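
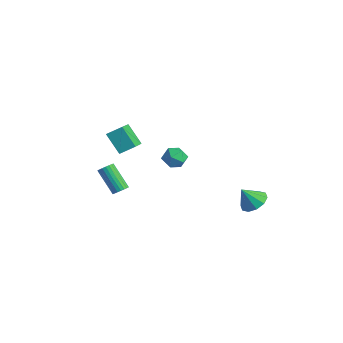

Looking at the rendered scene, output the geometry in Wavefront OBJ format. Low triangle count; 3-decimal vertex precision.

v -4.009 -1.373 -0.19
v -3.55 -0.551 0.358
v -5.179 -0.133 -1.073
v -4.72 0.69 -0.524
v -2.92 -1.19 -1.376
v -2.461 -0.367 -0.827
v -4.09 0.051 -2.258
v -3.631 0.873 -1.71
v 3.695 3.631 -3.759
v 4.284 4.136 -3.264
v 3.325 2.969 -2.641
v 3.783 4.406 -3.27
v 3.249 4.379 -3.463
v 2.885 4.067 -3.768
v 2.83 3.588 -4.07
v 3.106 3.126 -4.253
v 3.606 2.856 -4.247
v 4.141 2.882 -4.054
v 4.505 3.195 -3.749
v 4.559 3.674 -3.447
v -1.331 2.179 -1.587
v -0.861 1.931 -2.265
v -2.499 1.849 -2.275
v -2.029 1.601 -2.953
v -2.01 1.141 -2.224
v -1.288 1.345 -1.799
v -2.072 2.435 -2.741
v -1.35 2.639 -2.316
v -1.319 2.089 -2.979
v -1.28 1.289 -2.659
v -2.08 2.491 -1.881
v -2.041 1.691 -1.561
v -2.029 -1.736 -3.883
v -1.764 -2.14 -3.666
v -3.105 -2.289 -2.3
v -3.371 -1.884 -2.517
v -1.677 -1.967 -3.562
v -3.018 -2.115 -2.196
v -1.65 -1.754 -3.513
v -2.992 -1.902 -2.147
v -1.69 -1.537 -3.528
v -3.031 -1.686 -2.162
v -1.788 -1.355 -3.604
v -3.129 -1.504 -2.238
v -1.928 -1.239 -3.729
v -3.269 -1.388 -2.363
v -2.085 -1.209 -3.88
v -3.426 -1.357 -2.514
v -2.233 -1.269 -4.032
v -3.574 -1.418 -2.666
v -2.345 -1.411 -4.158
v -3.687 -1.559 -2.792
v -2.403 -1.608 -4.236
v -3.745 -1.757 -2.87
v -2.397 -1.828 -4.254
v -3.738 -1.977 -2.888
v -2.327 -2.032 -4.207
v -3.668 -2.18 -2.841
v -2.205 -2.184 -4.104
v -3.546 -2.333 -2.738
v -2.053 -2.259 -3.963
v -3.394 -2.408 -2.597
v -1.897 -2.243 -3.808
v -3.238 -2.392 -2.442
f 2 4 1
f 5 2 1
f 1 4 3
f 3 5 1
f 2 8 4
f 6 2 5
f 6 8 2
f 4 8 3
f 7 5 3
f 3 8 7
f 7 6 5
f 8 6 7
f 10 9 12
f 10 12 11
f 12 9 13
f 12 13 11
f 13 9 14
f 13 14 11
f 14 9 15
f 14 15 11
f 15 9 16
f 15 16 11
f 16 9 17
f 16 17 11
f 17 9 18
f 17 18 11
f 18 9 19
f 18 19 11
f 19 9 20
f 19 20 11
f 20 9 10
f 20 10 11
f 21 32 26
f 21 26 22
f 21 22 28
f 21 28 31
f 21 31 32
f 22 26 30
f 26 32 25
f 32 31 23
f 31 28 27
f 28 22 29
f 24 30 25
f 24 25 23
f 24 23 27
f 24 27 29
f 24 29 30
f 25 30 26
f 23 25 32
f 27 23 31
f 29 27 28
f 30 29 22
f 34 33 37
f 34 37 35
f 35 37 38
f 35 38 36
f 37 33 39
f 37 39 38
f 38 39 40
f 38 40 36
f 39 33 41
f 39 41 40
f 40 41 42
f 40 42 36
f 41 33 43
f 41 43 42
f 42 43 44
f 42 44 36
f 43 33 45
f 43 45 44
f 44 45 46
f 44 46 36
f 45 33 47
f 45 47 46
f 46 47 48
f 46 48 36
f 47 33 49
f 47 49 48
f 48 49 50
f 48 50 36
f 49 33 51
f 49 51 50
f 50 51 52
f 50 52 36
f 51 33 53
f 51 53 52
f 52 53 54
f 52 54 36
f 53 33 55
f 53 55 54
f 54 55 56
f 54 56 36
f 55 33 57
f 55 57 56
f 56 57 58
f 56 58 36
f 57 33 59
f 57 59 58
f 58 59 60
f 58 60 36
f 59 33 61
f 59 61 60
f 60 61 62
f 60 62 36
f 61 33 63
f 61 63 62
f 62 63 64
f 62 64 36
f 63 33 34
f 63 34 64
f 64 34 35
f 64 35 36



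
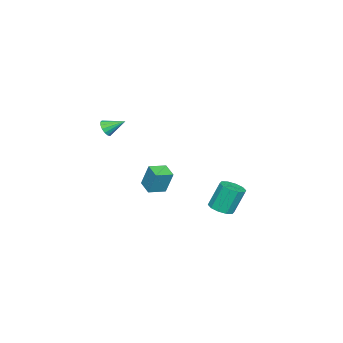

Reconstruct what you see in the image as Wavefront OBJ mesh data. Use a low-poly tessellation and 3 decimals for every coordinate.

v -1.822 0.148 -4.435
v -1.112 0.291 -4.285
v -1.527 0.774 -2.775
v -2.238 0.632 -2.925
v -1.298 0.67 -4.459
v -1.714 1.154 -2.948
v -1.685 0.851 -4.623
v -2.101 1.335 -3.112
v -2.124 0.763 -4.715
v -2.54 1.247 -3.205
v -2.448 0.44 -4.701
v -2.864 0.924 -3.19
v -2.533 0.006 -4.585
v -2.948 0.489 -3.075
v -2.346 -0.374 -4.412
v -2.762 0.11 -2.901
v -1.959 -0.555 -4.248
v -2.375 -0.071 -2.737
v -1.52 -0.467 -4.155
v -1.936 0.017 -2.645
v -1.196 -0.144 -4.17
v -1.612 0.34 -2.659
v 3.909 -3.533 3.192
v 4.046 -3.763 3.638
v 3.651 -2.607 3.748
v 4.271 -3.646 3.548
v 4.399 -3.499 3.363
v 4.396 -3.361 3.132
v 4.262 -3.269 2.917
v 4.034 -3.248 2.776
v 3.772 -3.303 2.746
v 3.547 -3.42 2.836
v 3.419 -3.567 3.022
v 3.422 -3.705 3.253
v 3.555 -3.797 3.468
v 3.784 -3.818 3.609
v 0.125 -2.516 -2.149
v 0.173 -2.061 -0.815
v 0.694 -1.839 -2.401
v 0.742 -1.383 -1.067
v 0.918 -3.117 -1.973
v 0.966 -2.661 -0.639
v 1.487 -2.439 -2.225
v 1.535 -1.984 -0.891
f 2 1 5
f 2 5 3
f 3 5 6
f 3 6 4
f 5 1 7
f 5 7 6
f 6 7 8
f 6 8 4
f 7 1 9
f 7 9 8
f 8 9 10
f 8 10 4
f 9 1 11
f 9 11 10
f 10 11 12
f 10 12 4
f 11 1 13
f 11 13 12
f 12 13 14
f 12 14 4
f 13 1 15
f 13 15 14
f 14 15 16
f 14 16 4
f 15 1 17
f 15 17 16
f 16 17 18
f 16 18 4
f 17 1 19
f 17 19 18
f 18 19 20
f 18 20 4
f 19 1 21
f 19 21 20
f 20 21 22
f 20 22 4
f 21 1 2
f 21 2 22
f 22 2 3
f 22 3 4
f 24 23 26
f 24 26 25
f 26 23 27
f 26 27 25
f 27 23 28
f 27 28 25
f 28 23 29
f 28 29 25
f 29 23 30
f 29 30 25
f 30 23 31
f 30 31 25
f 31 23 32
f 31 32 25
f 32 23 33
f 32 33 25
f 33 23 34
f 33 34 25
f 34 23 35
f 34 35 25
f 35 23 36
f 35 36 25
f 36 23 24
f 36 24 25
f 38 40 37
f 41 38 37
f 37 40 39
f 39 41 37
f 38 44 40
f 42 38 41
f 42 44 38
f 40 44 39
f 43 41 39
f 39 44 43
f 43 42 41
f 44 42 43



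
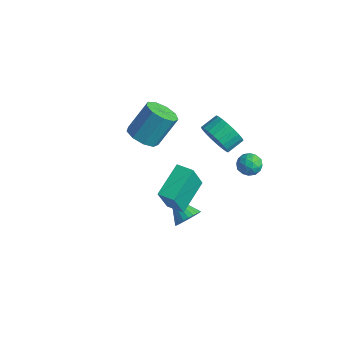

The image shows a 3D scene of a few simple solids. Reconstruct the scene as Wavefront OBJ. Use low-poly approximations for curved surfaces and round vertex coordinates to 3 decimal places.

v -3.754 0.145 -0.378
v -3.028 0.597 -0.814
v -2.761 1.727 0.801
v -3.486 1.275 1.238
v -3.593 0.907 -0.938
v -3.326 2.038 0.677
v -4.233 0.861 -0.8
v -3.966 1.992 0.816
v -4.649 0.48 -0.464
v -4.382 1.61 1.151
v -4.646 -0.059 -0.088
v -4.379 1.072 1.528
v -4.225 -0.502 0.153
v -3.958 0.629 1.768
v -3.584 -0.642 0.145
v -3.317 0.488 1.761
v -3.022 -0.415 -0.107
v -2.755 0.716 1.508
v -2.802 0.074 -0.486
v -2.535 1.205 1.129
v 2.67 -3.704 1.307
v 2.873 -4.467 2.969
v 2.138 -2.043 2.134
v 2.341 -2.806 3.796
v 3.539 -3.434 1.324
v 3.742 -4.197 2.986
v 3.007 -1.773 2.151
v 3.21 -2.536 3.813
v 1.71 2.37 0.274
v 2.369 2.559 0.114
v 2.111 1.541 0.946
v 2.77 1.73 0.786
v 2.367 2.154 1.18
v 2.119 2.666 0.764
v 2.361 1.434 0.296
v 2.113 1.946 -0.12
v 2.772 1.981 0.128
v 2.776 2.426 0.674
v 1.704 1.674 0.386
v 1.708 2.119 0.932
v 2.005 2.537 0.135
v 2.475 1.563 0.925
v 2.239 1.812 1.156
v 2.626 1.923 1.063
v 1.858 2.6 0.517
v 2.245 2.711 0.423
v 2.244 2.473 1.05
v 2.235 1.389 0.637
v 2.622 1.5 0.543
v 1.854 2.177 -0.003
v 2.241 2.288 -0.096
v 2.236 1.627 0.01
v 2.629 2.309 0.049
v 2.864 1.822 0.444
v 2.623 1.647 0.156
v 2.478 1.949 -0.088
v 2.631 2.57 0.371
v 2.866 2.083 0.766
v 2.629 2.332 0.997
v 2.484 2.633 0.753
v 2.867 2.23 0.379
v 1.614 2.017 0.294
v 1.849 1.53 0.689
v 1.996 1.467 0.307
v 1.851 1.768 0.063
v 1.616 2.278 0.616
v 1.851 1.791 1.011
v 2.002 2.151 1.148
v 1.857 2.453 0.904
v 1.613 1.87 0.681
v -0.543 2.244 0.396
v 0.148 1.873 1.063
v 0.235 2.806 1.492
v -0.457 3.176 0.824
v 0.386 1.99 0.761
v 0.472 2.923 1.189
v 0.482 2.145 0.403
v 0.568 3.078 0.832
v 0.422 2.316 0.044
v 0.509 3.249 0.473
v 0.215 2.475 -0.261
v 0.302 3.408 0.167
v -0.107 2.6 -0.467
v -0.021 3.532 -0.038
v -0.496 2.67 -0.541
v -0.409 3.602 -0.112
v -0.892 2.675 -0.472
v -0.805 3.607 -0.044
v -1.235 2.614 -0.272
v -1.148 3.547 0.157
v -1.472 2.497 0.031
v -1.386 3.43 0.459
v -1.568 2.342 0.388
v -1.482 3.275 0.817
v -1.509 2.171 0.747
v -1.422 3.104 1.176
v -1.302 2.012 1.053
v -1.215 2.945 1.481
v -0.979 1.888 1.258
v -0.893 2.82 1.687
v -0.591 1.818 1.332
v -0.504 2.75 1.761
v -0.195 1.813 1.264
v -0.108 2.745 1.692
v 0.77 -0.686 -3.34
v 1.188 -0.706 -2.694
v -0.59 -0.674 -2.46
v 1.162 -0.41 -2.738
v 1.077 -0.156 -2.873
v 0.945 0.017 -3.08
v 0.786 0.084 -3.326
v 0.625 0.033 -3.574
v 0.485 -0.127 -3.787
v 0.39 -0.372 -3.932
v 0.352 -0.665 -3.986
v 0.378 -0.961 -3.943
v 0.463 -1.216 -3.807
v 0.595 -1.389 -3.601
v 0.754 -1.455 -3.354
v 0.915 -1.405 -3.106
v 1.054 -1.245 -2.893
v 1.15 -0.999 -2.748
f 2 1 5
f 2 5 3
f 3 5 6
f 3 6 4
f 5 1 7
f 5 7 6
f 6 7 8
f 6 8 4
f 7 1 9
f 7 9 8
f 8 9 10
f 8 10 4
f 9 1 11
f 9 11 10
f 10 11 12
f 10 12 4
f 11 1 13
f 11 13 12
f 12 13 14
f 12 14 4
f 13 1 15
f 13 15 14
f 14 15 16
f 14 16 4
f 15 1 17
f 15 17 16
f 16 17 18
f 16 18 4
f 17 1 19
f 17 19 18
f 18 19 20
f 18 20 4
f 19 1 2
f 19 2 20
f 20 2 3
f 20 3 4
f 22 24 21
f 25 22 21
f 21 24 23
f 23 25 21
f 22 28 24
f 26 22 25
f 26 28 22
f 24 28 23
f 27 25 23
f 23 28 27
f 27 26 25
f 28 26 27
f 29 66 45
f 66 40 69
f 45 69 34
f 66 69 45
f 29 45 41
f 45 34 46
f 41 46 30
f 45 46 41
f 29 41 50
f 41 30 51
f 50 51 36
f 41 51 50
f 29 50 62
f 50 36 65
f 62 65 39
f 50 65 62
f 29 62 66
f 62 39 70
f 66 70 40
f 62 70 66
f 30 46 57
f 46 34 60
f 57 60 38
f 46 60 57
f 34 69 47
f 69 40 68
f 47 68 33
f 69 68 47
f 40 70 67
f 70 39 63
f 67 63 31
f 70 63 67
f 39 65 64
f 65 36 52
f 64 52 35
f 65 52 64
f 36 51 56
f 51 30 53
f 56 53 37
f 51 53 56
f 32 58 44
f 58 38 59
f 44 59 33
f 58 59 44
f 32 44 42
f 44 33 43
f 42 43 31
f 44 43 42
f 32 42 49
f 42 31 48
f 49 48 35
f 42 48 49
f 32 49 54
f 49 35 55
f 54 55 37
f 49 55 54
f 32 54 58
f 54 37 61
f 58 61 38
f 54 61 58
f 33 59 47
f 59 38 60
f 47 60 34
f 59 60 47
f 31 43 67
f 43 33 68
f 67 68 40
f 43 68 67
f 35 48 64
f 48 31 63
f 64 63 39
f 48 63 64
f 37 55 56
f 55 35 52
f 56 52 36
f 55 52 56
f 38 61 57
f 61 37 53
f 57 53 30
f 61 53 57
f 72 71 75
f 72 75 73
f 73 75 76
f 73 76 74
f 75 71 77
f 75 77 76
f 76 77 78
f 76 78 74
f 77 71 79
f 77 79 78
f 78 79 80
f 78 80 74
f 79 71 81
f 79 81 80
f 80 81 82
f 80 82 74
f 81 71 83
f 81 83 82
f 82 83 84
f 82 84 74
f 83 71 85
f 83 85 84
f 84 85 86
f 84 86 74
f 85 71 87
f 85 87 86
f 86 87 88
f 86 88 74
f 87 71 89
f 87 89 88
f 88 89 90
f 88 90 74
f 89 71 91
f 89 91 90
f 90 91 92
f 90 92 74
f 91 71 93
f 91 93 92
f 92 93 94
f 92 94 74
f 93 71 95
f 93 95 94
f 94 95 96
f 94 96 74
f 95 71 97
f 95 97 96
f 96 97 98
f 96 98 74
f 97 71 99
f 97 99 98
f 98 99 100
f 98 100 74
f 99 71 101
f 99 101 100
f 100 101 102
f 100 102 74
f 101 71 103
f 101 103 102
f 102 103 104
f 102 104 74
f 103 71 72
f 103 72 104
f 104 72 73
f 104 73 74
f 106 105 108
f 106 108 107
f 108 105 109
f 108 109 107
f 109 105 110
f 109 110 107
f 110 105 111
f 110 111 107
f 111 105 112
f 111 112 107
f 112 105 113
f 112 113 107
f 113 105 114
f 113 114 107
f 114 105 115
f 114 115 107
f 115 105 116
f 115 116 107
f 116 105 117
f 116 117 107
f 117 105 118
f 117 118 107
f 118 105 119
f 118 119 107
f 119 105 120
f 119 120 107
f 120 105 121
f 120 121 107
f 121 105 122
f 121 122 107
f 122 105 106
f 122 106 107



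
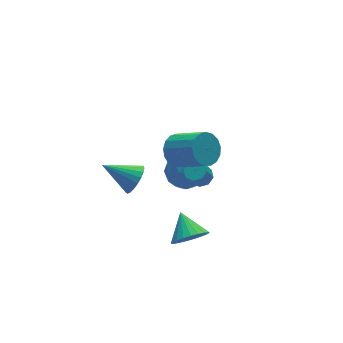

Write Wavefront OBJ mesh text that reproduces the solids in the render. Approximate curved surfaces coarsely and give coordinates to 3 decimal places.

v -0.095 -0.478 0.554
v 0.262 -0.065 0.804
v -0.189 -0.229 1.716
v -0.545 -0.642 1.466
v -0.129 0.114 0.643
v -0.58 -0.049 1.555
v -0.5 -0.054 0.43
v -0.951 -0.217 1.341
v -0.633 -0.47 0.289
v -1.084 -0.633 1.201
v -0.451 -0.891 0.304
v -0.902 -1.055 1.216
v -0.06 -1.071 0.465
v -0.511 -1.234 1.377
v 0.311 -0.903 0.679
v -0.14 -1.066 1.59
v 0.444 -0.487 0.819
v -0.007 -0.65 1.731
v 0.105 3.363 -2.219
v 0.813 3.906 -2.922
v 0.947 1.774 -2.598
v 1.655 2.317 -3.301
v 1.722 2.491 -2.181
v 1.202 3.473 -1.946
v 0.558 2.207 -3.574
v 0.038 3.189 -3.339
v 1.093 3.191 -3.759
v 1.813 3.367 -2.898
v -0.053 2.313 -2.622
v 0.667 2.489 -1.761
v 0.385 3.774 -2.537
v 1.375 1.906 -2.983
v 1.414 2.008 -2.325
v 1.83 2.327 -2.738
v 0.614 3.519 -1.964
v 1.03 3.838 -2.377
v 1.564 3.007 -1.941
v 0.73 1.842 -3.143
v 1.146 2.161 -3.556
v -0.07 3.353 -2.782
v 0.346 3.672 -3.195
v 0.196 2.673 -3.579
v 0.966 3.673 -3.442
v 1.461 2.739 -3.665
v 0.816 2.675 -3.825
v 0.51 3.252 -3.687
v 1.389 3.776 -2.936
v 1.884 2.842 -3.159
v 1.923 2.945 -2.501
v 1.618 3.522 -2.363
v 1.553 3.356 -3.428
v -0.124 2.838 -2.361
v 0.371 1.904 -2.584
v 0.142 2.158 -3.157
v -0.163 2.735 -3.019
v 0.299 2.941 -1.855
v 0.794 2.007 -2.078
v 1.25 2.428 -1.833
v 0.944 3.005 -1.695
v 0.207 2.324 -2.092
v -1.864 3.086 -2.27
v -1.212 3.641 -1.992
v -3.156 4.134 -1.33
v -1.318 3.8 -2.314
v -1.518 3.836 -2.628
v -1.777 3.742 -2.881
v -2.052 3.535 -3.028
v -2.295 3.25 -3.043
v -2.462 2.937 -2.925
v -2.527 2.65 -2.694
v -2.477 2.438 -2.39
v -2.321 2.339 -2.064
v -2.086 2.368 -1.775
v -1.812 2.522 -1.57
v -1.548 2.774 -1.487
v -1.338 3.08 -1.54
v -1.22 3.386 -1.718
v -1.206 -1.368 -3.178
v -0.613 -1.011 -3.886
v -1.034 -0.072 -2.382
v -0.958 -0.89 -4.009
v -1.342 -0.841 -4.005
v -1.704 -0.873 -3.876
v -1.991 -0.98 -3.64
v -2.158 -1.146 -3.334
v -2.18 -1.346 -3.004
v -2.054 -1.549 -2.701
v -1.798 -1.725 -2.47
v -1.453 -1.846 -2.347
v -1.069 -1.894 -2.351
v -0.707 -1.862 -2.48
v -0.42 -1.755 -2.716
v -0.253 -1.589 -3.022
v -0.231 -1.389 -3.352
v -0.357 -1.186 -3.655
v -0.914 0.429 2.275
v -0.611 -0.015 1.503
v 0.136 -1.472 2.634
v -0.166 -1.029 3.405
v -0.266 0.25 1.617
v 0.481 -1.207 2.747
v -0.069 0.556 1.881
v 0.678 -0.901 3.012
v -0.066 0.833 2.236
v 0.681 -0.624 3.366
v -0.257 1.017 2.599
v 0.491 -0.44 3.73
v -0.598 1.067 2.889
v 0.149 -0.391 4.019
v -1.011 0.97 3.037
v -0.264 -0.487 4.168
v -1.402 0.749 3.011
v -0.655 -0.708 4.141
v -1.682 0.455 2.816
v -0.934 -1.002 3.947
v -1.785 0.155 2.497
v -1.038 -1.303 3.628
v -1.688 -0.083 2.127
v -0.941 -1.54 3.258
v -1.414 -0.203 1.791
v -0.667 -1.66 2.922
v -1.026 -0.179 1.566
v -0.279 -1.636 2.697
f 2 1 5
f 2 5 3
f 3 5 6
f 3 6 4
f 5 1 7
f 5 7 6
f 6 7 8
f 6 8 4
f 7 1 9
f 7 9 8
f 8 9 10
f 8 10 4
f 9 1 11
f 9 11 10
f 10 11 12
f 10 12 4
f 11 1 13
f 11 13 12
f 12 13 14
f 12 14 4
f 13 1 15
f 13 15 14
f 14 15 16
f 14 16 4
f 15 1 17
f 15 17 16
f 16 17 18
f 16 18 4
f 17 1 2
f 17 2 18
f 18 2 3
f 18 3 4
f 19 56 35
f 56 30 59
f 35 59 24
f 56 59 35
f 19 35 31
f 35 24 36
f 31 36 20
f 35 36 31
f 19 31 40
f 31 20 41
f 40 41 26
f 31 41 40
f 19 40 52
f 40 26 55
f 52 55 29
f 40 55 52
f 19 52 56
f 52 29 60
f 56 60 30
f 52 60 56
f 20 36 47
f 36 24 50
f 47 50 28
f 36 50 47
f 24 59 37
f 59 30 58
f 37 58 23
f 59 58 37
f 30 60 57
f 60 29 53
f 57 53 21
f 60 53 57
f 29 55 54
f 55 26 42
f 54 42 25
f 55 42 54
f 26 41 46
f 41 20 43
f 46 43 27
f 41 43 46
f 22 48 34
f 48 28 49
f 34 49 23
f 48 49 34
f 22 34 32
f 34 23 33
f 32 33 21
f 34 33 32
f 22 32 39
f 32 21 38
f 39 38 25
f 32 38 39
f 22 39 44
f 39 25 45
f 44 45 27
f 39 45 44
f 22 44 48
f 44 27 51
f 48 51 28
f 44 51 48
f 23 49 37
f 49 28 50
f 37 50 24
f 49 50 37
f 21 33 57
f 33 23 58
f 57 58 30
f 33 58 57
f 25 38 54
f 38 21 53
f 54 53 29
f 38 53 54
f 27 45 46
f 45 25 42
f 46 42 26
f 45 42 46
f 28 51 47
f 51 27 43
f 47 43 20
f 51 43 47
f 62 61 64
f 62 64 63
f 64 61 65
f 64 65 63
f 65 61 66
f 65 66 63
f 66 61 67
f 66 67 63
f 67 61 68
f 67 68 63
f 68 61 69
f 68 69 63
f 69 61 70
f 69 70 63
f 70 61 71
f 70 71 63
f 71 61 72
f 71 72 63
f 72 61 73
f 72 73 63
f 73 61 74
f 73 74 63
f 74 61 75
f 74 75 63
f 75 61 76
f 75 76 63
f 76 61 77
f 76 77 63
f 77 61 62
f 77 62 63
f 79 78 81
f 79 81 80
f 81 78 82
f 81 82 80
f 82 78 83
f 82 83 80
f 83 78 84
f 83 84 80
f 84 78 85
f 84 85 80
f 85 78 86
f 85 86 80
f 86 78 87
f 86 87 80
f 87 78 88
f 87 88 80
f 88 78 89
f 88 89 80
f 89 78 90
f 89 90 80
f 90 78 91
f 90 91 80
f 91 78 92
f 91 92 80
f 92 78 93
f 92 93 80
f 93 78 94
f 93 94 80
f 94 78 95
f 94 95 80
f 95 78 79
f 95 79 80
f 97 96 100
f 97 100 98
f 98 100 101
f 98 101 99
f 100 96 102
f 100 102 101
f 101 102 103
f 101 103 99
f 102 96 104
f 102 104 103
f 103 104 105
f 103 105 99
f 104 96 106
f 104 106 105
f 105 106 107
f 105 107 99
f 106 96 108
f 106 108 107
f 107 108 109
f 107 109 99
f 108 96 110
f 108 110 109
f 109 110 111
f 109 111 99
f 110 96 112
f 110 112 111
f 111 112 113
f 111 113 99
f 112 96 114
f 112 114 113
f 113 114 115
f 113 115 99
f 114 96 116
f 114 116 115
f 115 116 117
f 115 117 99
f 116 96 118
f 116 118 117
f 117 118 119
f 117 119 99
f 118 96 120
f 118 120 119
f 119 120 121
f 119 121 99
f 120 96 122
f 120 122 121
f 121 122 123
f 121 123 99
f 122 96 97
f 122 97 123
f 123 97 98
f 123 98 99



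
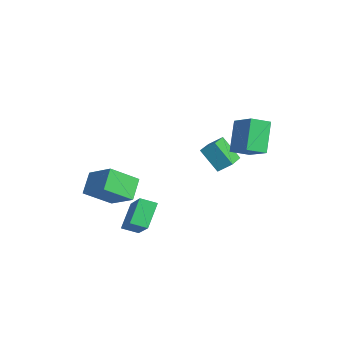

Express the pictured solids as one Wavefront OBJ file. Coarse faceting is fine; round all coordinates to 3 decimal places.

v -3.022 -4.044 -0.995
v -1.579 -3.473 -0.102
v -2.979 -2.594 -1.991
v -1.537 -2.023 -1.099
v -2.223 -4.677 -1.881
v -0.781 -4.106 -0.989
v -2.181 -3.227 -2.878
v -0.738 -2.656 -1.985
v 0.476 3.069 2.653
v 0.432 2.062 3.041
v 1.887 3.301 3.415
v 1.843 2.294 3.803
v 1.397 2.446 1.137
v 1.353 1.439 1.525
v 2.808 2.678 1.899
v 2.764 1.671 2.287
v -2.1 1.82 0.286
v -1.768 2.449 0.821
v -1.306 2.407 -0.896
v -0.973 3.035 -0.361
v -0.867 0.865 0.641
v -0.534 1.493 1.176
v -0.072 1.451 -0.541
v 0.26 2.08 -0.006
v 0.415 -3.701 -3.102
v -0.345 -2.914 -2.003
v 0.744 -2.938 -3.421
v -0.016 -2.151 -2.322
v 2.136 -3.889 -1.778
v 1.376 -3.102 -0.679
v 2.465 -3.126 -2.097
v 1.705 -2.339 -0.998
f 2 4 1
f 5 2 1
f 1 4 3
f 3 5 1
f 2 8 4
f 6 2 5
f 6 8 2
f 4 8 3
f 7 5 3
f 3 8 7
f 7 6 5
f 8 6 7
f 10 12 9
f 13 10 9
f 9 12 11
f 11 13 9
f 10 16 12
f 14 10 13
f 14 16 10
f 12 16 11
f 15 13 11
f 11 16 15
f 15 14 13
f 16 14 15
f 18 20 17
f 21 18 17
f 17 20 19
f 19 21 17
f 18 24 20
f 22 18 21
f 22 24 18
f 20 24 19
f 23 21 19
f 19 24 23
f 23 22 21
f 24 22 23
f 26 28 25
f 29 26 25
f 25 28 27
f 27 29 25
f 26 32 28
f 30 26 29
f 30 32 26
f 28 32 27
f 31 29 27
f 27 32 31
f 31 30 29
f 32 30 31



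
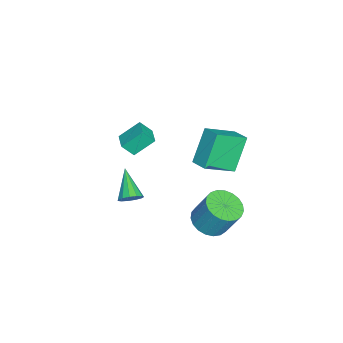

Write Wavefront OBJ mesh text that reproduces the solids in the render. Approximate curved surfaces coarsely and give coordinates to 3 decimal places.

v 1.421 0.396 -3.401
v 2.081 -0.233 -3.171
v 2.259 0.495 -1.69
v 1.599 1.124 -1.919
v 2.293 0.051 -3.336
v 2.471 0.779 -1.854
v 2.355 0.395 -3.512
v 2.532 1.123 -2.031
v 2.255 0.739 -3.669
v 2.432 1.467 -2.187
v 2.01 1.023 -3.779
v 2.188 1.751 -2.298
v 1.664 1.199 -3.824
v 1.842 1.927 -2.343
v 1.276 1.236 -3.796
v 1.454 1.964 -2.315
v 0.913 1.128 -3.7
v 1.091 1.856 -2.218
v 0.638 0.894 -3.551
v 0.816 1.621 -2.07
v 0.498 0.573 -3.377
v 0.676 1.301 -1.896
v 0.518 0.222 -3.207
v 0.696 0.949 -1.725
v 0.694 -0.1 -3.07
v 0.872 0.628 -1.589
v 0.996 -0.335 -2.99
v 1.173 0.393 -1.509
v 1.371 -0.444 -2.982
v 1.549 0.284 -1.501
v 1.755 -0.408 -3.046
v 1.933 0.32 -1.564
v -1.297 -4.447 -0.607
v -1.731 -3.543 0.236
v -1.443 -3.887 -1.283
v -1.878 -2.983 -0.44
v -0.442 -4.117 -0.52
v -0.877 -3.213 0.323
v -0.589 -3.557 -1.196
v -1.023 -2.653 -0.353
v 1.614 0.988 1.06
v 2.529 -0.189 1.898
v 0.63 1.328 2.613
v 1.545 0.152 3.451
v 2.235 1.648 1.309
v 3.15 0.472 2.147
v 1.251 1.989 2.862
v 2.166 0.812 3.7
v 3.608 -2.724 -0.245
v 3.955 -2.688 0.231
v 2.392 -3.256 0.685
v 3.805 -2.393 0.202
v 3.591 -2.203 0.031
v 3.383 -2.179 -0.227
v 3.247 -2.328 -0.491
v 3.225 -2.603 -0.677
v 3.324 -2.916 -0.725
v 3.514 -3.169 -0.621
v 3.734 -3.28 -0.398
v 3.913 -3.215 -0.126
v 3.996 -2.994 0.108
f 2 1 5
f 2 5 3
f 3 5 6
f 3 6 4
f 5 1 7
f 5 7 6
f 6 7 8
f 6 8 4
f 7 1 9
f 7 9 8
f 8 9 10
f 8 10 4
f 9 1 11
f 9 11 10
f 10 11 12
f 10 12 4
f 11 1 13
f 11 13 12
f 12 13 14
f 12 14 4
f 13 1 15
f 13 15 14
f 14 15 16
f 14 16 4
f 15 1 17
f 15 17 16
f 16 17 18
f 16 18 4
f 17 1 19
f 17 19 18
f 18 19 20
f 18 20 4
f 19 1 21
f 19 21 20
f 20 21 22
f 20 22 4
f 21 1 23
f 21 23 22
f 22 23 24
f 22 24 4
f 23 1 25
f 23 25 24
f 24 25 26
f 24 26 4
f 25 1 27
f 25 27 26
f 26 27 28
f 26 28 4
f 27 1 29
f 27 29 28
f 28 29 30
f 28 30 4
f 29 1 31
f 29 31 30
f 30 31 32
f 30 32 4
f 31 1 2
f 31 2 32
f 32 2 3
f 32 3 4
f 34 36 33
f 37 34 33
f 33 36 35
f 35 37 33
f 34 40 36
f 38 34 37
f 38 40 34
f 36 40 35
f 39 37 35
f 35 40 39
f 39 38 37
f 40 38 39
f 42 44 41
f 45 42 41
f 41 44 43
f 43 45 41
f 42 48 44
f 46 42 45
f 46 48 42
f 44 48 43
f 47 45 43
f 43 48 47
f 47 46 45
f 48 46 47
f 50 49 52
f 50 52 51
f 52 49 53
f 52 53 51
f 53 49 54
f 53 54 51
f 54 49 55
f 54 55 51
f 55 49 56
f 55 56 51
f 56 49 57
f 56 57 51
f 57 49 58
f 57 58 51
f 58 49 59
f 58 59 51
f 59 49 60
f 59 60 51
f 60 49 61
f 60 61 51
f 61 49 50
f 61 50 51



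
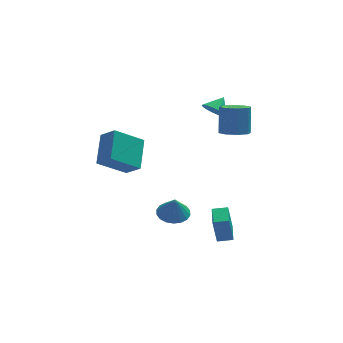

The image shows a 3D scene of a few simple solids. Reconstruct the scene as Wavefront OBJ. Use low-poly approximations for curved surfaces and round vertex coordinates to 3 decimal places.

v 1.282 -3.855 -3.72
v 0.989 -3.927 -1.955
v 1.541 -2.565 -3.625
v 1.248 -2.636 -1.86
v 2.172 -4.044 -3.58
v 1.879 -4.115 -1.815
v 2.431 -2.753 -3.485
v 2.138 -2.825 -1.72
v -3.324 -1.205 0.913
v -5.024 -1.417 2.162
v -2.771 0.518 1.958
v -4.471 0.307 3.207
v -2.649 -1.907 1.713
v -4.349 -2.118 2.962
v -2.096 -0.183 2.758
v -3.796 -0.395 4.007
v 3.359 0.812 1.837
v 4.283 0.745 1.757
v 4.485 1.58 3.384
v 3.561 1.648 3.463
v 4.029 1.348 1.478
v 4.231 2.184 3.105
v 3.383 1.638 1.41
v 3.584 2.474 3.036
v 2.722 1.444 1.591
v 2.924 2.28 3.218
v 2.435 0.88 1.916
v 2.637 1.715 3.543
v 2.689 0.276 2.195
v 2.891 1.112 3.822
v 3.336 -0.014 2.264
v 3.537 0.822 3.89
v 3.996 0.18 2.082
v 4.198 1.016 3.709
v 2.687 3.094 2.244
v 3.258 3.112 1.628
v 3.393 3.686 2.916
v 3.039 3.443 1.566
v 2.74 3.695 1.66
v 2.428 3.809 1.887
v 2.176 3.759 2.196
v 2.041 3.557 2.516
v 2.054 3.249 2.774
v 2.212 2.905 2.91
v 2.478 2.605 2.894
v 2.793 2.417 2.729
v 3.083 2.384 2.453
v 3.283 2.514 2.129
v 3.346 2.776 1.831
v -0.842 -2.107 -2.243
v 0.047 -2.483 -2.342
v -0.798 -2.353 -0.917
v 0.127 -2.065 -2.267
v 0.015 -1.656 -2.188
v -0.266 -1.336 -2.119
v -0.662 -1.169 -2.075
v -1.093 -1.187 -2.065
v -1.474 -1.388 -2.089
v -1.73 -1.731 -2.145
v -1.811 -2.149 -2.219
v -1.699 -2.558 -2.299
v -1.417 -2.878 -2.368
v -1.021 -3.045 -2.411
v -0.59 -3.027 -2.422
v -0.209 -2.826 -2.397
f 2 4 1
f 5 2 1
f 1 4 3
f 3 5 1
f 2 8 4
f 6 2 5
f 6 8 2
f 4 8 3
f 7 5 3
f 3 8 7
f 7 6 5
f 8 6 7
f 10 12 9
f 13 10 9
f 9 12 11
f 11 13 9
f 10 16 12
f 14 10 13
f 14 16 10
f 12 16 11
f 15 13 11
f 11 16 15
f 15 14 13
f 16 14 15
f 18 17 21
f 18 21 19
f 19 21 22
f 19 22 20
f 21 17 23
f 21 23 22
f 22 23 24
f 22 24 20
f 23 17 25
f 23 25 24
f 24 25 26
f 24 26 20
f 25 17 27
f 25 27 26
f 26 27 28
f 26 28 20
f 27 17 29
f 27 29 28
f 28 29 30
f 28 30 20
f 29 17 31
f 29 31 30
f 30 31 32
f 30 32 20
f 31 17 33
f 31 33 32
f 32 33 34
f 32 34 20
f 33 17 18
f 33 18 34
f 34 18 19
f 34 19 20
f 36 35 38
f 36 38 37
f 38 35 39
f 38 39 37
f 39 35 40
f 39 40 37
f 40 35 41
f 40 41 37
f 41 35 42
f 41 42 37
f 42 35 43
f 42 43 37
f 43 35 44
f 43 44 37
f 44 35 45
f 44 45 37
f 45 35 46
f 45 46 37
f 46 35 47
f 46 47 37
f 47 35 48
f 47 48 37
f 48 35 49
f 48 49 37
f 49 35 36
f 49 36 37
f 51 50 53
f 51 53 52
f 53 50 54
f 53 54 52
f 54 50 55
f 54 55 52
f 55 50 56
f 55 56 52
f 56 50 57
f 56 57 52
f 57 50 58
f 57 58 52
f 58 50 59
f 58 59 52
f 59 50 60
f 59 60 52
f 60 50 61
f 60 61 52
f 61 50 62
f 61 62 52
f 62 50 63
f 62 63 52
f 63 50 64
f 63 64 52
f 64 50 65
f 64 65 52
f 65 50 51
f 65 51 52



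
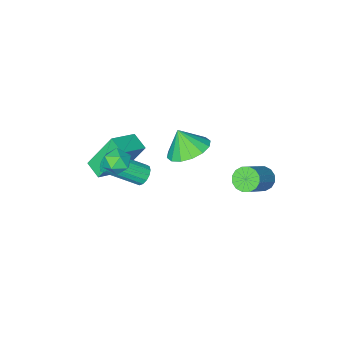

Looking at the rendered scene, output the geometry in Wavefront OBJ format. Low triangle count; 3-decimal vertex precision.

v 0.744 -1.585 -1.766
v 0.949 -1.825 -2.192
v 2.221 -2.675 -1.1
v 2.016 -2.435 -0.674
v 1.087 -1.589 -2.169
v 2.36 -2.439 -1.078
v 1.134 -1.352 -2.039
v 2.406 -2.202 -0.947
v 1.076 -1.177 -1.835
v 2.348 -2.028 -0.744
v 0.929 -1.112 -1.613
v 2.201 -1.962 -0.521
v 0.732 -1.174 -1.432
v 2.004 -2.024 -0.34
v 0.539 -1.345 -1.34
v 1.811 -2.195 -0.248
v 0.4 -1.581 -1.362
v 1.673 -2.431 -0.271
v 0.354 -1.818 -1.493
v 1.626 -2.668 -0.401
v 0.412 -1.992 -1.696
v 1.684 -2.843 -0.605
v 0.559 -2.058 -1.919
v 1.831 -2.908 -0.827
v 0.756 -1.996 -2.1
v 2.028 -2.846 -1.008
v 0.332 -4.464 -3.207
v -0.52 -3.807 -1.427
v 0.402 -3.603 -3.491
v -0.45 -2.946 -1.711
v 1.65 -4.374 -2.609
v 0.798 -3.717 -0.829
v 1.72 -3.513 -2.893
v 0.868 -2.856 -1.113
v 1.497 -1.429 0.305
v 2.098 -1.369 0.646
v 2.022 -1.971 -0.526
v 2.623 -1.911 -0.185
v 2.125 -2.327 0.061
v 1.801 -1.992 0.575
v 2.319 -1.348 -0.455
v 1.995 -1.013 0.059
v 2.607 -1.319 0.176
v 2.487 -1.924 0.495
v 1.633 -1.416 -0.375
v 1.513 -2.021 -0.056
v -3.153 1.599 -1.996
v -2.79 1.823 -2.46
v -1.463 2.304 -1.188
v -1.827 2.081 -0.724
v -2.973 2.076 -2.365
v -1.646 2.558 -1.094
v -3.203 2.202 -2.172
v -1.876 2.684 -0.9
v -3.421 2.166 -1.932
v -2.094 2.648 -0.66
v -3.566 1.978 -1.709
v -2.24 2.46 -0.437
v -3.602 1.689 -1.562
v -2.275 2.17 -0.29
v -3.517 1.376 -1.532
v -2.19 1.857 -0.26
v -3.334 1.122 -1.626
v -2.007 1.604 -0.355
v -3.104 0.996 -1.82
v -1.777 1.478 -0.548
v -2.886 1.032 -2.06
v -1.559 1.514 -0.788
v -2.74 1.22 -2.283
v -1.414 1.702 -1.011
v -2.705 1.51 -2.43
v -1.378 1.991 -1.158
v -2.251 -2.186 -2.379
v -1.713 -2.953 -2.851
v -2.069 -2.734 -1.281
v -1.341 -2.578 -2.725
v -1.213 -2.097 -2.507
v -1.363 -1.64 -2.253
v -1.751 -1.329 -2.034
v -2.273 -1.248 -1.907
v -2.79 -1.418 -1.906
v -3.161 -1.794 -2.032
v -3.289 -2.275 -2.251
v -3.139 -2.732 -2.504
v -2.751 -3.043 -2.723
v -2.229 -3.124 -2.851
f 2 1 5
f 2 5 3
f 3 5 6
f 3 6 4
f 5 1 7
f 5 7 6
f 6 7 8
f 6 8 4
f 7 1 9
f 7 9 8
f 8 9 10
f 8 10 4
f 9 1 11
f 9 11 10
f 10 11 12
f 10 12 4
f 11 1 13
f 11 13 12
f 12 13 14
f 12 14 4
f 13 1 15
f 13 15 14
f 14 15 16
f 14 16 4
f 15 1 17
f 15 17 16
f 16 17 18
f 16 18 4
f 17 1 19
f 17 19 18
f 18 19 20
f 18 20 4
f 19 1 21
f 19 21 20
f 20 21 22
f 20 22 4
f 21 1 23
f 21 23 22
f 22 23 24
f 22 24 4
f 23 1 25
f 23 25 24
f 24 25 26
f 24 26 4
f 25 1 2
f 25 2 26
f 26 2 3
f 26 3 4
f 28 30 27
f 31 28 27
f 27 30 29
f 29 31 27
f 28 34 30
f 32 28 31
f 32 34 28
f 30 34 29
f 33 31 29
f 29 34 33
f 33 32 31
f 34 32 33
f 35 46 40
f 35 40 36
f 35 36 42
f 35 42 45
f 35 45 46
f 36 40 44
f 40 46 39
f 46 45 37
f 45 42 41
f 42 36 43
f 38 44 39
f 38 39 37
f 38 37 41
f 38 41 43
f 38 43 44
f 39 44 40
f 37 39 46
f 41 37 45
f 43 41 42
f 44 43 36
f 48 47 51
f 48 51 49
f 49 51 52
f 49 52 50
f 51 47 53
f 51 53 52
f 52 53 54
f 52 54 50
f 53 47 55
f 53 55 54
f 54 55 56
f 54 56 50
f 55 47 57
f 55 57 56
f 56 57 58
f 56 58 50
f 57 47 59
f 57 59 58
f 58 59 60
f 58 60 50
f 59 47 61
f 59 61 60
f 60 61 62
f 60 62 50
f 61 47 63
f 61 63 62
f 62 63 64
f 62 64 50
f 63 47 65
f 63 65 64
f 64 65 66
f 64 66 50
f 65 47 67
f 65 67 66
f 66 67 68
f 66 68 50
f 67 47 69
f 67 69 68
f 68 69 70
f 68 70 50
f 69 47 71
f 69 71 70
f 70 71 72
f 70 72 50
f 71 47 48
f 71 48 72
f 72 48 49
f 72 49 50
f 74 73 76
f 74 76 75
f 76 73 77
f 76 77 75
f 77 73 78
f 77 78 75
f 78 73 79
f 78 79 75
f 79 73 80
f 79 80 75
f 80 73 81
f 80 81 75
f 81 73 82
f 81 82 75
f 82 73 83
f 82 83 75
f 83 73 84
f 83 84 75
f 84 73 85
f 84 85 75
f 85 73 86
f 85 86 75
f 86 73 74
f 86 74 75



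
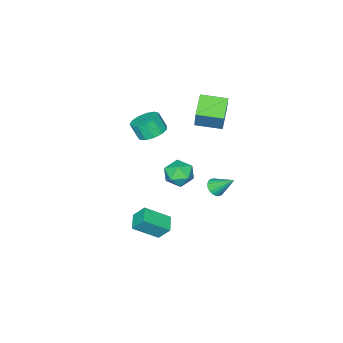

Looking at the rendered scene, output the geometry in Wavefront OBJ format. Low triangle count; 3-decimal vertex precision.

v 0.534 -1.876 3.302
v 1.147 -1.161 3.572
v 1.299 -1.689 4.628
v 0.686 -2.404 4.358
v 0.642 -0.999 3.726
v 0.794 -1.527 4.781
v 0.103 -1.115 3.745
v 0.255 -1.644 4.8
v -0.3 -1.473 3.624
v -0.148 -2.002 4.679
v -0.437 -1.959 3.4
v -0.286 -2.487 4.456
v -0.267 -2.419 3.146
v -0.115 -2.947 4.201
v 0.158 -2.706 2.941
v 0.31 -3.234 3.996
v 0.703 -2.729 2.851
v 0.854 -3.258 3.906
v 1.193 -2.482 2.904
v 1.345 -3.01 3.96
v 1.475 -2.042 3.084
v 1.627 -2.571 4.139
v 1.458 -1.55 3.333
v 1.609 -2.078 4.388
v -5.11 -0.807 2.829
v -4.673 -0.333 4.314
v -3.727 0.044 2.15
v -3.29 0.519 3.636
v -4.13 -2.259 3.004
v -3.693 -1.784 4.49
v -2.747 -1.407 2.326
v -2.31 -0.933 3.811
v -3.262 -0.053 -3.304
v -2.639 -0.17 -3.008
v -3.598 1.173 -2.116
v -2.576 0.037 -3.203
v -2.631 0.228 -3.416
v -2.795 0.37 -3.609
v -3.041 0.439 -3.75
v -3.324 0.423 -3.813
v -3.597 0.325 -3.789
v -3.812 0.162 -3.681
v -3.932 -0.039 -3.507
v -3.936 -0.242 -3.299
v -3.824 -0.413 -3.091
v -3.614 -0.521 -2.921
v -3.344 -0.548 -2.816
v -3.06 -0.49 -2.796
v -2.81 -0.356 -2.864
v -0.31 0.576 0.988
v 0.556 1.033 0.603
v 0.104 -0.873 0.197
v 0.97 -0.416 -0.188
v 0.894 -0.617 0.842
v 0.639 0.278 1.33
v 0.021 -0.118 -0.53
v -0.234 0.777 -0.042
v 0.76 0.604 -0.335
v 1.3 0.295 0.513
v -0.64 -0.135 0.287
v -0.1 -0.444 1.135
v 4.242 -0.075 -1.163
v 3.976 0.612 -0.229
v 3.032 0.931 -2.246
v 2.766 1.618 -1.311
v 5.094 0.642 -1.449
v 4.828 1.329 -0.514
v 3.884 1.648 -2.531
v 3.618 2.335 -1.597
f 2 1 5
f 2 5 3
f 3 5 6
f 3 6 4
f 5 1 7
f 5 7 6
f 6 7 8
f 6 8 4
f 7 1 9
f 7 9 8
f 8 9 10
f 8 10 4
f 9 1 11
f 9 11 10
f 10 11 12
f 10 12 4
f 11 1 13
f 11 13 12
f 12 13 14
f 12 14 4
f 13 1 15
f 13 15 14
f 14 15 16
f 14 16 4
f 15 1 17
f 15 17 16
f 16 17 18
f 16 18 4
f 17 1 19
f 17 19 18
f 18 19 20
f 18 20 4
f 19 1 21
f 19 21 20
f 20 21 22
f 20 22 4
f 21 1 23
f 21 23 22
f 22 23 24
f 22 24 4
f 23 1 2
f 23 2 24
f 24 2 3
f 24 3 4
f 26 28 25
f 29 26 25
f 25 28 27
f 27 29 25
f 26 32 28
f 30 26 29
f 30 32 26
f 28 32 27
f 31 29 27
f 27 32 31
f 31 30 29
f 32 30 31
f 34 33 36
f 34 36 35
f 36 33 37
f 36 37 35
f 37 33 38
f 37 38 35
f 38 33 39
f 38 39 35
f 39 33 40
f 39 40 35
f 40 33 41
f 40 41 35
f 41 33 42
f 41 42 35
f 42 33 43
f 42 43 35
f 43 33 44
f 43 44 35
f 44 33 45
f 44 45 35
f 45 33 46
f 45 46 35
f 46 33 47
f 46 47 35
f 47 33 48
f 47 48 35
f 48 33 49
f 48 49 35
f 49 33 34
f 49 34 35
f 50 61 55
f 50 55 51
f 50 51 57
f 50 57 60
f 50 60 61
f 51 55 59
f 55 61 54
f 61 60 52
f 60 57 56
f 57 51 58
f 53 59 54
f 53 54 52
f 53 52 56
f 53 56 58
f 53 58 59
f 54 59 55
f 52 54 61
f 56 52 60
f 58 56 57
f 59 58 51
f 63 65 62
f 66 63 62
f 62 65 64
f 64 66 62
f 63 69 65
f 67 63 66
f 67 69 63
f 65 69 64
f 68 66 64
f 64 69 68
f 68 67 66
f 69 67 68



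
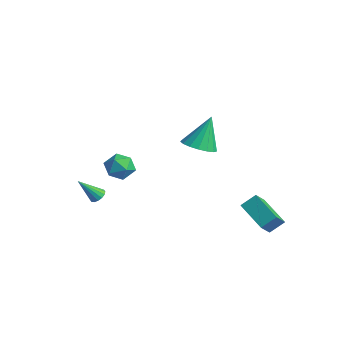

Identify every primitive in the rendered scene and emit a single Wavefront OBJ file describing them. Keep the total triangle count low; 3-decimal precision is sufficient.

v -2.545 -2.576 -2.211
v -2.04 -2.608 -2.09
v -2.915 -3.564 -0.929
v -2.132 -2.395 -1.952
v -2.334 -2.231 -1.884
v -2.593 -2.159 -1.903
v -2.839 -2.199 -2.005
v -3.006 -2.34 -2.162
v -3.05 -2.544 -2.332
v -2.958 -2.756 -2.469
v -2.756 -2.921 -2.538
v -2.498 -2.992 -2.518
v -2.252 -2.952 -2.417
v -2.084 -2.812 -2.26
v 2.493 3.196 -2.278
v 2.75 3.993 -1.613
v 2.16 3.996 -3.109
v 2.418 4.793 -2.444
v 4.362 3.207 -3.016
v 4.62 4.004 -2.351
v 4.03 4.007 -3.847
v 4.287 4.804 -3.182
v 1.958 0.864 2.739
v 2.662 1.523 2.474
v 1.842 1.736 4.601
v 2.252 1.736 2.348
v 1.775 1.75 2.312
v 1.34 1.56 2.374
v 1.046 1.211 2.519
v 0.962 0.782 2.715
v 1.106 0.372 2.916
v 1.445 0.075 3.076
v 1.901 -0.042 3.159
v 2.371 0.049 3.146
v 2.746 0.327 3.04
v 2.941 0.727 2.864
v 2.91 1.159 2.66
v -3.516 -0.27 -1.704
v -2.773 -0.025 -1.152
v -3.887 -1.395 -0.708
v -3.144 -1.15 -0.156
v -3.896 -0.564 -0.233
v -3.667 0.131 -0.849
v -2.993 -1.551 -1.011
v -2.764 -0.856 -1.627
v -2.45 -0.817 -0.724
v -3.009 -0.207 -0.243
v -3.651 -1.213 -1.617
v -4.21 -0.603 -1.136
f 2 1 4
f 2 4 3
f 4 1 5
f 4 5 3
f 5 1 6
f 5 6 3
f 6 1 7
f 6 7 3
f 7 1 8
f 7 8 3
f 8 1 9
f 8 9 3
f 9 1 10
f 9 10 3
f 10 1 11
f 10 11 3
f 11 1 12
f 11 12 3
f 12 1 13
f 12 13 3
f 13 1 14
f 13 14 3
f 14 1 2
f 14 2 3
f 16 18 15
f 19 16 15
f 15 18 17
f 17 19 15
f 16 22 18
f 20 16 19
f 20 22 16
f 18 22 17
f 21 19 17
f 17 22 21
f 21 20 19
f 22 20 21
f 24 23 26
f 24 26 25
f 26 23 27
f 26 27 25
f 27 23 28
f 27 28 25
f 28 23 29
f 28 29 25
f 29 23 30
f 29 30 25
f 30 23 31
f 30 31 25
f 31 23 32
f 31 32 25
f 32 23 33
f 32 33 25
f 33 23 34
f 33 34 25
f 34 23 35
f 34 35 25
f 35 23 36
f 35 36 25
f 36 23 37
f 36 37 25
f 37 23 24
f 37 24 25
f 38 49 43
f 38 43 39
f 38 39 45
f 38 45 48
f 38 48 49
f 39 43 47
f 43 49 42
f 49 48 40
f 48 45 44
f 45 39 46
f 41 47 42
f 41 42 40
f 41 40 44
f 41 44 46
f 41 46 47
f 42 47 43
f 40 42 49
f 44 40 48
f 46 44 45
f 47 46 39



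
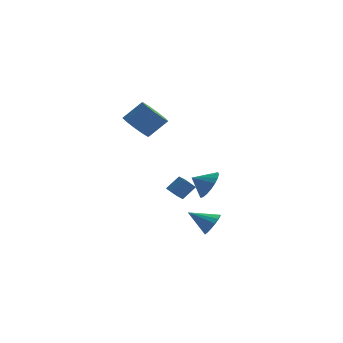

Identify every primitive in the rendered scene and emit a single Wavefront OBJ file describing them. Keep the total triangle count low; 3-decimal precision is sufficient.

v 0.999 1.32 -4.386
v 1.429 0.677 -4.011
v -0.379 0.92 -3.494
v 1.497 1.03 -3.748
v 1.431 1.461 -3.656
v 1.25 1.854 -3.76
v 1.001 2.104 -4.032
v 0.752 2.144 -4.399
v 0.569 1.963 -4.762
v 0.501 1.61 -5.025
v 0.567 1.18 -5.117
v 0.748 0.787 -5.013
v 0.997 0.537 -4.741
v 1.246 0.497 -4.374
v -2.564 2.694 -2.516
v -2.019 3.355 -1.69
v -2.092 3.158 -3.198
v -1.547 3.819 -2.371
v -1.893 2.081 -2.469
v -1.348 2.742 -1.642
v -1.421 2.545 -3.15
v -0.876 3.206 -2.324
v -3.829 1.237 2.696
v -2.947 0.994 2.141
v -2.03 1.701 3.288
v -2.911 1.943 3.844
v -3.157 1.589 1.942
v -2.24 2.296 3.089
v -3.623 2.049 2.031
v -2.706 2.756 3.179
v -4.168 2.199 2.375
v -3.251 2.906 3.522
v -4.583 1.981 2.841
v -3.666 2.688 3.988
v -4.71 1.479 3.252
v -3.793 2.186 4.399
v -4.5 0.884 3.451
v -3.583 1.591 4.598
v -4.034 0.424 3.361
v -3.117 1.131 4.509
v -3.489 0.274 3.018
v -2.572 0.981 4.165
v -3.074 0.492 2.552
v -2.157 1.199 3.699
v 1.148 0.432 -0.903
v 1.462 0.95 -0.033
v 0.252 -0.012 -0.317
v 1.172 1.259 -0.241
v 0.878 1.405 -0.58
v 0.638 1.357 -0.983
v 0.499 1.127 -1.371
v 0.488 0.759 -1.665
v 0.608 0.326 -1.809
v 0.835 -0.086 -1.774
v 1.124 -0.395 -1.566
v 1.418 -0.541 -1.227
v 1.659 -0.494 -0.824
v 1.798 -0.263 -0.436
v 1.809 0.105 -0.142
v 1.689 0.538 0.002
f 2 1 4
f 2 4 3
f 4 1 5
f 4 5 3
f 5 1 6
f 5 6 3
f 6 1 7
f 6 7 3
f 7 1 8
f 7 8 3
f 8 1 9
f 8 9 3
f 9 1 10
f 9 10 3
f 10 1 11
f 10 11 3
f 11 1 12
f 11 12 3
f 12 1 13
f 12 13 3
f 13 1 14
f 13 14 3
f 14 1 2
f 14 2 3
f 16 18 15
f 19 16 15
f 15 18 17
f 17 19 15
f 16 22 18
f 20 16 19
f 20 22 16
f 18 22 17
f 21 19 17
f 17 22 21
f 21 20 19
f 22 20 21
f 24 23 27
f 24 27 25
f 25 27 28
f 25 28 26
f 27 23 29
f 27 29 28
f 28 29 30
f 28 30 26
f 29 23 31
f 29 31 30
f 30 31 32
f 30 32 26
f 31 23 33
f 31 33 32
f 32 33 34
f 32 34 26
f 33 23 35
f 33 35 34
f 34 35 36
f 34 36 26
f 35 23 37
f 35 37 36
f 36 37 38
f 36 38 26
f 37 23 39
f 37 39 38
f 38 39 40
f 38 40 26
f 39 23 41
f 39 41 40
f 40 41 42
f 40 42 26
f 41 23 43
f 41 43 42
f 42 43 44
f 42 44 26
f 43 23 24
f 43 24 44
f 44 24 25
f 44 25 26
f 46 45 48
f 46 48 47
f 48 45 49
f 48 49 47
f 49 45 50
f 49 50 47
f 50 45 51
f 50 51 47
f 51 45 52
f 51 52 47
f 52 45 53
f 52 53 47
f 53 45 54
f 53 54 47
f 54 45 55
f 54 55 47
f 55 45 56
f 55 56 47
f 56 45 57
f 56 57 47
f 57 45 58
f 57 58 47
f 58 45 59
f 58 59 47
f 59 45 60
f 59 60 47
f 60 45 46
f 60 46 47



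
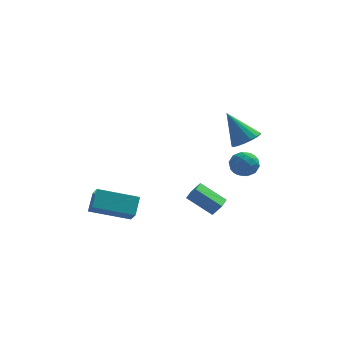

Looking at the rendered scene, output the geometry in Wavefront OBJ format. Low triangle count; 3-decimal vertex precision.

v -4.093 -1.55 -2.186
v -3.82 -2.27 -1.457
v -3.939 -0.732 -1.436
v -3.666 -1.452 -0.707
v -2.094 -1.388 -2.773
v -1.821 -2.108 -2.044
v -1.94 -0.57 -2.023
v -1.667 -1.29 -1.294
v 1.66 1.313 -3.986
v 0.365 1.667 -3.044
v 1.855 2.189 -4.048
v 0.561 2.544 -3.106
v 2.119 1.256 -3.334
v 0.825 1.611 -2.392
v 2.315 2.133 -3.396
v 1.02 2.487 -2.454
v 3.251 0.629 1.656
v 3.773 1.217 1.805
v 2.289 1.091 3.204
v 3.505 1.384 1.589
v 3.18 1.379 1.387
v 2.87 1.201 1.248
v 2.648 0.893 1.202
v 2.564 0.524 1.26
v 2.638 0.179 1.409
v 2.852 -0.063 1.615
v 3.157 -0.147 1.83
v 3.484 -0.053 2.005
v 3.758 0.198 2.101
v 3.916 0.547 2.094
v 3.921 0.914 1.988
v 3.21 4.007 -1.692
v 3.641 3.697 -1.081
v 2.639 2.843 -1.879
v 3.07 2.533 -1.268
v 2.489 3.076 -1.119
v 2.841 3.795 -1.003
v 3.439 2.745 -1.957
v 3.791 3.464 -1.841
v 3.783 2.917 -1.245
v 3.195 3.121 -0.727
v 3.085 3.419 -2.233
v 2.497 3.623 -1.715
v 3.475 3.954 -1.37
v 2.805 2.586 -1.59
v 2.463 2.905 -1.502
v 2.716 2.723 -1.143
v 3.005 4.012 -1.324
v 3.259 3.83 -0.965
v 2.581 3.464 -0.987
v 3.021 2.71 -1.995
v 3.275 2.528 -1.636
v 3.564 3.817 -1.817
v 3.817 3.635 -1.458
v 3.699 3.076 -1.973
v 3.812 3.314 -1.107
v 3.477 2.629 -1.217
v 3.693 2.754 -1.622
v 3.901 3.177 -1.554
v 3.467 3.434 -0.802
v 3.132 2.749 -0.913
v 2.79 3.068 -0.825
v 2.997 3.491 -0.756
v 3.55 2.975 -0.899
v 3.148 3.791 -2.047
v 2.813 3.106 -2.158
v 3.283 3.049 -2.204
v 3.49 3.472 -2.135
v 2.803 3.911 -1.743
v 2.468 3.226 -1.853
v 2.379 3.363 -1.406
v 2.587 3.786 -1.338
v 2.73 3.565 -2.061
f 2 4 1
f 5 2 1
f 1 4 3
f 3 5 1
f 2 8 4
f 6 2 5
f 6 8 2
f 4 8 3
f 7 5 3
f 3 8 7
f 7 6 5
f 8 6 7
f 10 12 9
f 13 10 9
f 9 12 11
f 11 13 9
f 10 16 12
f 14 10 13
f 14 16 10
f 12 16 11
f 15 13 11
f 11 16 15
f 15 14 13
f 16 14 15
f 18 17 20
f 18 20 19
f 20 17 21
f 20 21 19
f 21 17 22
f 21 22 19
f 22 17 23
f 22 23 19
f 23 17 24
f 23 24 19
f 24 17 25
f 24 25 19
f 25 17 26
f 25 26 19
f 26 17 27
f 26 27 19
f 27 17 28
f 27 28 19
f 28 17 29
f 28 29 19
f 29 17 30
f 29 30 19
f 30 17 31
f 30 31 19
f 31 17 18
f 31 18 19
f 32 69 48
f 69 43 72
f 48 72 37
f 69 72 48
f 32 48 44
f 48 37 49
f 44 49 33
f 48 49 44
f 32 44 53
f 44 33 54
f 53 54 39
f 44 54 53
f 32 53 65
f 53 39 68
f 65 68 42
f 53 68 65
f 32 65 69
f 65 42 73
f 69 73 43
f 65 73 69
f 33 49 60
f 49 37 63
f 60 63 41
f 49 63 60
f 37 72 50
f 72 43 71
f 50 71 36
f 72 71 50
f 43 73 70
f 73 42 66
f 70 66 34
f 73 66 70
f 42 68 67
f 68 39 55
f 67 55 38
f 68 55 67
f 39 54 59
f 54 33 56
f 59 56 40
f 54 56 59
f 35 61 47
f 61 41 62
f 47 62 36
f 61 62 47
f 35 47 45
f 47 36 46
f 45 46 34
f 47 46 45
f 35 45 52
f 45 34 51
f 52 51 38
f 45 51 52
f 35 52 57
f 52 38 58
f 57 58 40
f 52 58 57
f 35 57 61
f 57 40 64
f 61 64 41
f 57 64 61
f 36 62 50
f 62 41 63
f 50 63 37
f 62 63 50
f 34 46 70
f 46 36 71
f 70 71 43
f 46 71 70
f 38 51 67
f 51 34 66
f 67 66 42
f 51 66 67
f 40 58 59
f 58 38 55
f 59 55 39
f 58 55 59
f 41 64 60
f 64 40 56
f 60 56 33
f 64 56 60



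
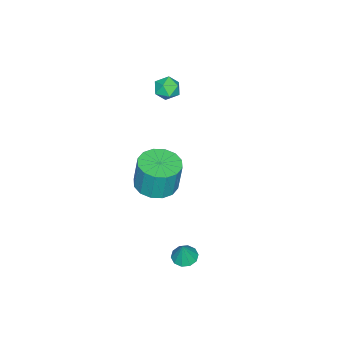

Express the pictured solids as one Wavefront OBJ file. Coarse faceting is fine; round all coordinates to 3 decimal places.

v 3.118 2.002 -1.74
v 3.698 2.147 -1.939
v 3.482 2.078 -0.62
v 3.498 2.479 -1.896
v 3.154 2.629 -1.794
v 2.795 2.539 -1.671
v 2.56 2.245 -1.574
v 2.538 1.857 -1.541
v 2.737 1.525 -1.584
v 3.081 1.376 -1.686
v 3.44 1.465 -1.809
v 3.675 1.76 -1.905
v -3.497 -1.857 3.852
v -3.051 -2.423 4.003
v -3.909 -2.437 2.897
v -3.463 -3.003 3.048
v -4.034 -2.856 3.489
v -3.779 -2.498 4.079
v -3.181 -2.362 2.821
v -2.926 -2.004 3.411
v -2.856 -2.735 3.366
v -3.383 -3.04 3.779
v -3.577 -1.82 3.121
v -4.104 -2.125 3.534
v -0.249 -1.309 -0.767
v 0.798 -1.574 -0.741
v 0.816 -1.336 0.973
v -0.231 -1.071 0.947
v 0.791 -1.02 -0.818
v 0.808 -0.783 0.896
v 0.505 -0.544 -0.881
v 0.523 -0.306 0.833
v 0.017 -0.272 -0.913
v 0.035 -0.035 0.8
v -0.542 -0.279 -0.906
v -0.524 -0.041 0.807
v -1.022 -0.561 -0.862
v -1.005 -0.324 0.851
v -1.296 -1.044 -0.793
v -1.278 -0.806 0.921
v -1.288 -1.597 -0.716
v -1.271 -1.36 0.998
v -1.003 -2.074 -0.653
v -0.985 -1.836 1.061
v -0.515 -2.345 -0.62
v -0.497 -2.108 1.093
v 0.044 -2.339 -0.627
v 0.062 -2.101 1.086
v 0.525 -2.056 -0.671
v 0.542 -1.819 1.042
f 2 1 4
f 2 4 3
f 4 1 5
f 4 5 3
f 5 1 6
f 5 6 3
f 6 1 7
f 6 7 3
f 7 1 8
f 7 8 3
f 8 1 9
f 8 9 3
f 9 1 10
f 9 10 3
f 10 1 11
f 10 11 3
f 11 1 12
f 11 12 3
f 12 1 2
f 12 2 3
f 13 24 18
f 13 18 14
f 13 14 20
f 13 20 23
f 13 23 24
f 14 18 22
f 18 24 17
f 24 23 15
f 23 20 19
f 20 14 21
f 16 22 17
f 16 17 15
f 16 15 19
f 16 19 21
f 16 21 22
f 17 22 18
f 15 17 24
f 19 15 23
f 21 19 20
f 22 21 14
f 26 25 29
f 26 29 27
f 27 29 30
f 27 30 28
f 29 25 31
f 29 31 30
f 30 31 32
f 30 32 28
f 31 25 33
f 31 33 32
f 32 33 34
f 32 34 28
f 33 25 35
f 33 35 34
f 34 35 36
f 34 36 28
f 35 25 37
f 35 37 36
f 36 37 38
f 36 38 28
f 37 25 39
f 37 39 38
f 38 39 40
f 38 40 28
f 39 25 41
f 39 41 40
f 40 41 42
f 40 42 28
f 41 25 43
f 41 43 42
f 42 43 44
f 42 44 28
f 43 25 45
f 43 45 44
f 44 45 46
f 44 46 28
f 45 25 47
f 45 47 46
f 46 47 48
f 46 48 28
f 47 25 49
f 47 49 48
f 48 49 50
f 48 50 28
f 49 25 26
f 49 26 50
f 50 26 27
f 50 27 28



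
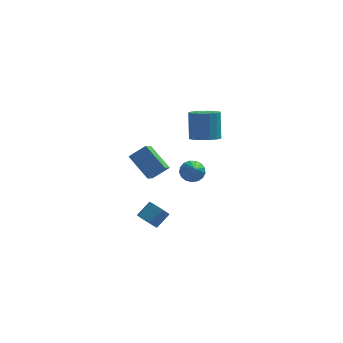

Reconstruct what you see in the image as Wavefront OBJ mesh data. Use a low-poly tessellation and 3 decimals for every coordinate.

v 1.117 3.661 -2.807
v 1.472 3.239 -3.359
v 1.323 2.299 -1.633
v 1.752 3.424 -3.194
v 1.885 3.663 -2.94
v 1.843 3.902 -2.656
v 1.634 4.085 -2.407
v 1.307 4.171 -2.249
v 0.936 4.14 -2.22
v 0.606 4 -2.325
v 0.394 3.781 -2.54
v 0.347 3.535 -2.817
v 0.476 3.318 -3.092
v 0.752 3.179 -3.301
v 1.112 3.151 -3.398
v 1.853 3.435 0.272
v 2.5 4.078 -0.028
v 2.434 4.928 1.648
v 1.787 4.285 1.948
v 2.059 4.275 -0.145
v 1.993 5.124 1.53
v 1.563 4.247 -0.151
v 1.497 5.096 1.525
v 1.145 4.001 -0.043
v 1.078 4.851 1.633
v 0.916 3.604 0.149
v 0.85 4.454 1.825
v 0.939 3.162 0.375
v 0.872 4.011 2.05
v 1.206 2.792 0.572
v 1.14 3.642 2.248
v 1.647 2.596 0.69
v 1.581 3.445 2.365
v 2.143 2.624 0.695
v 2.077 3.473 2.371
v 2.562 2.869 0.587
v 2.495 3.719 2.263
v 2.79 3.266 0.395
v 2.724 4.116 2.071
v 2.768 3.709 0.17
v 2.701 4.558 1.845
v -2.01 -1.274 1.879
v -2.244 -2.119 2.458
v -1.081 -1.036 2.601
v -1.315 -1.881 3.179
v -0.925 -2.299 0.821
v -1.159 -3.144 1.399
v 0.004 -2.061 1.542
v -0.23 -2.906 2.121
v -1.183 -3.799 -1.706
v -0.743 -3.687 -2.225
v -0.078 -3.09 -1.534
v -0.517 -3.201 -1.014
v -1.028 -3.37 -2.224
v -0.363 -2.773 -1.533
v -1.373 -3.217 -2.025
v -0.708 -2.62 -1.333
v -1.645 -3.286 -1.704
v -0.98 -2.689 -1.012
v -1.74 -3.551 -1.383
v -1.075 -2.954 -0.692
v -1.622 -3.91 -1.186
v -0.957 -3.313 -0.495
v -1.337 -4.227 -1.187
v -0.672 -3.63 -0.496
v -0.992 -4.38 -1.387
v -0.327 -3.783 -0.695
v -0.72 -4.311 -1.708
v -0.055 -3.714 -1.016
v -0.625 -4.046 -2.028
v 0.04 -3.449 -1.337
f 2 1 4
f 2 4 3
f 4 1 5
f 4 5 3
f 5 1 6
f 5 6 3
f 6 1 7
f 6 7 3
f 7 1 8
f 7 8 3
f 8 1 9
f 8 9 3
f 9 1 10
f 9 10 3
f 10 1 11
f 10 11 3
f 11 1 12
f 11 12 3
f 12 1 13
f 12 13 3
f 13 1 14
f 13 14 3
f 14 1 15
f 14 15 3
f 15 1 2
f 15 2 3
f 17 16 20
f 17 20 18
f 18 20 21
f 18 21 19
f 20 16 22
f 20 22 21
f 21 22 23
f 21 23 19
f 22 16 24
f 22 24 23
f 23 24 25
f 23 25 19
f 24 16 26
f 24 26 25
f 25 26 27
f 25 27 19
f 26 16 28
f 26 28 27
f 27 28 29
f 27 29 19
f 28 16 30
f 28 30 29
f 29 30 31
f 29 31 19
f 30 16 32
f 30 32 31
f 31 32 33
f 31 33 19
f 32 16 34
f 32 34 33
f 33 34 35
f 33 35 19
f 34 16 36
f 34 36 35
f 35 36 37
f 35 37 19
f 36 16 38
f 36 38 37
f 37 38 39
f 37 39 19
f 38 16 40
f 38 40 39
f 39 40 41
f 39 41 19
f 40 16 17
f 40 17 41
f 41 17 18
f 41 18 19
f 43 45 42
f 46 43 42
f 42 45 44
f 44 46 42
f 43 49 45
f 47 43 46
f 47 49 43
f 45 49 44
f 48 46 44
f 44 49 48
f 48 47 46
f 49 47 48
f 51 50 54
f 51 54 52
f 52 54 55
f 52 55 53
f 54 50 56
f 54 56 55
f 55 56 57
f 55 57 53
f 56 50 58
f 56 58 57
f 57 58 59
f 57 59 53
f 58 50 60
f 58 60 59
f 59 60 61
f 59 61 53
f 60 50 62
f 60 62 61
f 61 62 63
f 61 63 53
f 62 50 64
f 62 64 63
f 63 64 65
f 63 65 53
f 64 50 66
f 64 66 65
f 65 66 67
f 65 67 53
f 66 50 68
f 66 68 67
f 67 68 69
f 67 69 53
f 68 50 70
f 68 70 69
f 69 70 71
f 69 71 53
f 70 50 51
f 70 51 71
f 71 51 52
f 71 52 53



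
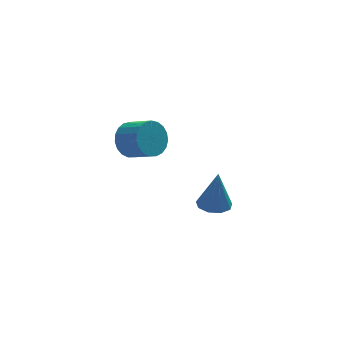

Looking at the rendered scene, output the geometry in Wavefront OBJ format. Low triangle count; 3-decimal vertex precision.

v 0.076 -1.517 -2.765
v 0.737 -1.037 -2.836
v 0.264 -1.483 -0.755
v 0.274 -0.722 -2.798
v -0.281 -0.779 -2.745
v -0.67 -1.182 -2.701
v -0.71 -1.741 -2.688
v -0.382 -2.196 -2.711
v 0.16 -2.333 -2.759
v 0.662 -2.089 -2.811
v 0.89 -1.577 -2.841
v -3.916 -2.553 2.987
v -3.303 -2.51 2.289
v -2.571 -3.425 2.875
v -3.184 -3.467 3.573
v -3.165 -2.244 2.533
v -2.434 -3.159 3.119
v -3.157 -2.031 2.855
v -2.426 -2.945 3.442
v -3.281 -1.908 3.201
v -2.549 -2.823 3.787
v -3.514 -1.896 3.509
v -2.782 -2.811 4.096
v -3.816 -1.998 3.727
v -3.085 -2.913 4.314
v -4.136 -2.196 3.817
v -3.405 -3.111 4.404
v -4.418 -2.456 3.763
v -3.687 -3.371 4.35
v -4.613 -2.732 3.576
v -3.881 -3.647 4.162
v -4.687 -2.977 3.286
v -3.956 -3.892 3.873
v -4.628 -3.149 2.944
v -3.897 -4.064 3.531
v -4.446 -3.218 2.61
v -3.714 -4.133 3.197
v -4.172 -3.171 2.341
v -3.441 -4.086 2.928
v -3.854 -3.018 2.184
v -3.122 -3.933 2.771
v -3.546 -2.784 2.165
v -2.815 -3.699 2.752
f 2 1 4
f 2 4 3
f 4 1 5
f 4 5 3
f 5 1 6
f 5 6 3
f 6 1 7
f 6 7 3
f 7 1 8
f 7 8 3
f 8 1 9
f 8 9 3
f 9 1 10
f 9 10 3
f 10 1 11
f 10 11 3
f 11 1 2
f 11 2 3
f 13 12 16
f 13 16 14
f 14 16 17
f 14 17 15
f 16 12 18
f 16 18 17
f 17 18 19
f 17 19 15
f 18 12 20
f 18 20 19
f 19 20 21
f 19 21 15
f 20 12 22
f 20 22 21
f 21 22 23
f 21 23 15
f 22 12 24
f 22 24 23
f 23 24 25
f 23 25 15
f 24 12 26
f 24 26 25
f 25 26 27
f 25 27 15
f 26 12 28
f 26 28 27
f 27 28 29
f 27 29 15
f 28 12 30
f 28 30 29
f 29 30 31
f 29 31 15
f 30 12 32
f 30 32 31
f 31 32 33
f 31 33 15
f 32 12 34
f 32 34 33
f 33 34 35
f 33 35 15
f 34 12 36
f 34 36 35
f 35 36 37
f 35 37 15
f 36 12 38
f 36 38 37
f 37 38 39
f 37 39 15
f 38 12 40
f 38 40 39
f 39 40 41
f 39 41 15
f 40 12 42
f 40 42 41
f 41 42 43
f 41 43 15
f 42 12 13
f 42 13 43
f 43 13 14
f 43 14 15



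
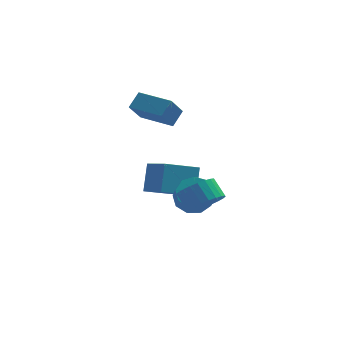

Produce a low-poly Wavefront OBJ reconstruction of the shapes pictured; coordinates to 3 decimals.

v -5.052 2.545 2.557
v -4.546 3.269 3.324
v -4.469 3.425 1.342
v -3.962 4.149 2.108
v -3.278 1.331 2.532
v -2.771 2.055 3.298
v -2.694 2.211 1.316
v -2.188 2.935 2.083
v -4.28 1.726 -3.469
v -4.1 2.735 -1.893
v -2.427 2.569 -4.22
v -2.248 3.579 -2.645
v -3.292 0.281 -2.655
v -3.113 1.291 -1.08
v -1.44 1.125 -3.407
v -1.26 2.134 -1.831
v -0.885 -3.731 -1.155
v 0.045 -3.658 -0.592
v -0.524 -2.957 0.258
v -1.455 -3.029 -0.305
v 0.077 -3.321 -0.849
v -0.492 -2.619 0.001
v -0.038 -3.046 -1.152
v -0.607 -2.344 -0.303
v -0.281 -2.875 -1.456
v -0.85 -2.174 -0.607
v -0.617 -2.835 -1.714
v -1.186 -2.133 -0.865
v -0.993 -2.931 -1.887
v -1.562 -2.229 -1.038
v -1.353 -3.149 -1.949
v -1.922 -2.447 -1.099
v -1.642 -3.455 -1.889
v -2.211 -2.754 -1.04
v -1.816 -3.803 -1.718
v -2.385 -3.102 -0.868
v -1.848 -4.141 -1.461
v -2.417 -3.439 -0.611
v -1.733 -4.416 -1.157
v -2.302 -3.714 -0.308
v -1.49 -4.586 -0.853
v -2.059 -3.885 -0.004
v -1.154 -4.627 -0.595
v -1.723 -3.925 0.254
v -0.778 -4.531 -0.422
v -1.347 -3.829 0.427
v -0.418 -4.313 -0.361
v -0.987 -3.611 0.489
v -0.129 -4.006 -0.42
v -0.698 -3.305 0.429
v -1.596 -0.866 -2.446
v -0.645 -1.141 -2.852
v -0.493 -1.93 -1.96
v -1.444 -1.654 -1.554
v -0.565 -0.59 -2.378
v -0.412 -1.378 -1.486
v -0.967 -0.167 -1.936
v -0.815 -0.955 -1.044
v -1.663 -0.071 -1.732
v -1.511 -0.86 -0.84
v -2.329 -0.348 -1.863
v -2.176 -1.136 -0.971
v -2.651 -0.866 -2.266
v -2.499 -1.655 -1.374
v -2.48 -1.385 -2.754
v -2.328 -2.173 -1.862
v -1.895 -1.661 -3.097
v -1.743 -2.449 -2.205
v -1.171 -1.564 -3.136
v -1.018 -2.353 -2.244
f 2 4 1
f 5 2 1
f 1 4 3
f 3 5 1
f 2 8 4
f 6 2 5
f 6 8 2
f 4 8 3
f 7 5 3
f 3 8 7
f 7 6 5
f 8 6 7
f 10 12 9
f 13 10 9
f 9 12 11
f 11 13 9
f 10 16 12
f 14 10 13
f 14 16 10
f 12 16 11
f 15 13 11
f 11 16 15
f 15 14 13
f 16 14 15
f 18 17 21
f 18 21 19
f 19 21 22
f 19 22 20
f 21 17 23
f 21 23 22
f 22 23 24
f 22 24 20
f 23 17 25
f 23 25 24
f 24 25 26
f 24 26 20
f 25 17 27
f 25 27 26
f 26 27 28
f 26 28 20
f 27 17 29
f 27 29 28
f 28 29 30
f 28 30 20
f 29 17 31
f 29 31 30
f 30 31 32
f 30 32 20
f 31 17 33
f 31 33 32
f 32 33 34
f 32 34 20
f 33 17 35
f 33 35 34
f 34 35 36
f 34 36 20
f 35 17 37
f 35 37 36
f 36 37 38
f 36 38 20
f 37 17 39
f 37 39 38
f 38 39 40
f 38 40 20
f 39 17 41
f 39 41 40
f 40 41 42
f 40 42 20
f 41 17 43
f 41 43 42
f 42 43 44
f 42 44 20
f 43 17 45
f 43 45 44
f 44 45 46
f 44 46 20
f 45 17 47
f 45 47 46
f 46 47 48
f 46 48 20
f 47 17 49
f 47 49 48
f 48 49 50
f 48 50 20
f 49 17 18
f 49 18 50
f 50 18 19
f 50 19 20
f 52 51 55
f 52 55 53
f 53 55 56
f 53 56 54
f 55 51 57
f 55 57 56
f 56 57 58
f 56 58 54
f 57 51 59
f 57 59 58
f 58 59 60
f 58 60 54
f 59 51 61
f 59 61 60
f 60 61 62
f 60 62 54
f 61 51 63
f 61 63 62
f 62 63 64
f 62 64 54
f 63 51 65
f 63 65 64
f 64 65 66
f 64 66 54
f 65 51 67
f 65 67 66
f 66 67 68
f 66 68 54
f 67 51 69
f 67 69 68
f 68 69 70
f 68 70 54
f 69 51 52
f 69 52 70
f 70 52 53
f 70 53 54



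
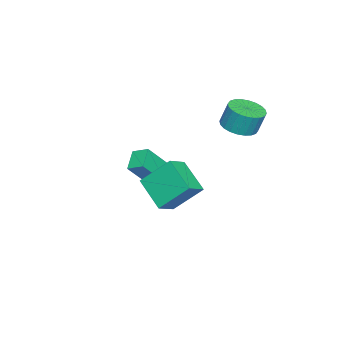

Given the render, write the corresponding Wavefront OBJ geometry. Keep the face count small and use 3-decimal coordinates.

v 2.165 0.035 -0.452
v 3.249 -0.309 0.136
v 1.803 1.494 1.071
v 2.887 1.15 1.658
v 3.213 1.45 -1.558
v 4.297 1.106 -0.971
v 2.851 2.909 -0.036
v 3.935 2.565 0.552
v -2.992 -2.289 -3.96
v -4.168 -2.463 -3.279
v -2.89 -1.352 -3.545
v -4.066 -1.526 -2.864
v -1.914 -3.134 -2.316
v -3.09 -3.308 -1.635
v -1.812 -2.197 -1.901
v -2.988 -2.371 -1.22
v -3.182 2.621 1.39
v -2.141 2.496 1.458
v -2.178 2.935 2.819
v -3.218 3.059 2.75
v -2.167 2.885 1.332
v -2.204 3.324 2.693
v -2.347 3.234 1.215
v -2.384 3.672 2.575
v -2.655 3.489 1.124
v -2.692 3.928 2.485
v -3.042 3.613 1.074
v -3.079 4.051 2.435
v -3.451 3.585 1.072
v -3.488 4.023 2.433
v -3.819 3.41 1.118
v -3.856 3.848 2.479
v -4.089 3.115 1.206
v -4.126 3.554 2.567
v -4.222 2.745 1.321
v -4.259 3.184 2.682
v -4.196 2.356 1.447
v -4.233 2.795 2.808
v -4.016 2.008 1.565
v -4.053 2.446 2.925
v -3.708 1.752 1.655
v -3.745 2.191 3.016
v -3.321 1.629 1.705
v -3.358 2.067 3.066
v -2.912 1.657 1.707
v -2.949 2.095 3.068
v -2.544 1.832 1.661
v -2.581 2.27 3.022
v -2.274 2.126 1.573
v -2.311 2.565 2.934
f 2 4 1
f 5 2 1
f 1 4 3
f 3 5 1
f 2 8 4
f 6 2 5
f 6 8 2
f 4 8 3
f 7 5 3
f 3 8 7
f 7 6 5
f 8 6 7
f 10 12 9
f 13 10 9
f 9 12 11
f 11 13 9
f 10 16 12
f 14 10 13
f 14 16 10
f 12 16 11
f 15 13 11
f 11 16 15
f 15 14 13
f 16 14 15
f 18 17 21
f 18 21 19
f 19 21 22
f 19 22 20
f 21 17 23
f 21 23 22
f 22 23 24
f 22 24 20
f 23 17 25
f 23 25 24
f 24 25 26
f 24 26 20
f 25 17 27
f 25 27 26
f 26 27 28
f 26 28 20
f 27 17 29
f 27 29 28
f 28 29 30
f 28 30 20
f 29 17 31
f 29 31 30
f 30 31 32
f 30 32 20
f 31 17 33
f 31 33 32
f 32 33 34
f 32 34 20
f 33 17 35
f 33 35 34
f 34 35 36
f 34 36 20
f 35 17 37
f 35 37 36
f 36 37 38
f 36 38 20
f 37 17 39
f 37 39 38
f 38 39 40
f 38 40 20
f 39 17 41
f 39 41 40
f 40 41 42
f 40 42 20
f 41 17 43
f 41 43 42
f 42 43 44
f 42 44 20
f 43 17 45
f 43 45 44
f 44 45 46
f 44 46 20
f 45 17 47
f 45 47 46
f 46 47 48
f 46 48 20
f 47 17 49
f 47 49 48
f 48 49 50
f 48 50 20
f 49 17 18
f 49 18 50
f 50 18 19
f 50 19 20



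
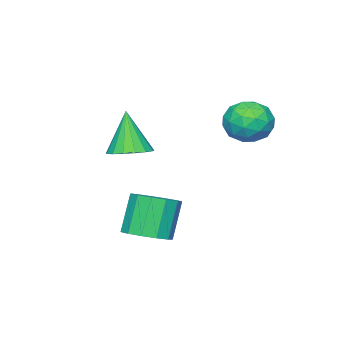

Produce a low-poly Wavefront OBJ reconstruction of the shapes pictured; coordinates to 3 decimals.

v -0.747 -1.236 -0.766
v 0.126 -0.841 -0.478
v -1.173 -1.804 1.306
v -0.183 -0.476 -0.441
v -0.62 -0.286 -0.479
v -1.087 -0.313 -0.582
v -1.475 -0.552 -0.728
v -1.697 -0.947 -0.882
v -1.701 -1.408 -1.009
v -1.487 -1.83 -1.081
v -1.103 -2.116 -1.081
v -0.637 -2.2 -1.008
v -0.197 -2.063 -0.88
v 0.118 -1.737 -0.725
v 0.234 -1.296 -0.58
v 1.125 1.183 -4.164
v 1.902 0.507 -3.873
v 1.071 0.321 -2.086
v 0.295 0.997 -2.376
v 2.094 1.06 -3.726
v 1.263 0.873 -1.939
v 1.978 1.652 -3.718
v 1.147 1.465 -1.931
v 1.592 2.095 -3.852
v 0.761 1.908 -2.064
v 1.057 2.248 -4.084
v 0.226 2.061 -2.297
v 0.544 2.064 -4.342
v -0.287 1.877 -2.554
v 0.216 1.6 -4.543
v -0.615 1.413 -2.756
v 0.176 1.004 -4.624
v -0.655 0.817 -2.836
v 0.438 0.465 -4.558
v -0.393 0.278 -2.771
v 0.918 0.154 -4.368
v 0.087 -0.033 -2.58
v 1.464 0.17 -4.112
v 0.633 -0.017 -2.325
v -3.381 3.831 1.396
v -2.613 3.044 1.753
v -4.327 2.496 0.487
v -3.559 1.709 0.844
v -4.278 2.202 1.604
v -3.693 3.027 2.166
v -3.247 2.513 0.074
v -2.662 3.338 0.636
v -2.53 2.229 0.936
v -3.167 2.037 1.882
v -3.773 3.503 0.358
v -4.41 3.311 1.304
v -2.914 3.554 1.654
v -4.026 1.986 0.586
v -4.449 2.275 1.032
v -3.997 1.812 1.242
v -3.549 3.545 1.897
v -3.098 3.082 2.107
v -4.076 2.587 2.019
v -3.842 2.458 0.133
v -3.391 1.995 0.343
v -2.943 3.728 0.998
v -2.491 3.265 1.208
v -2.864 2.953 0.221
v -2.414 2.613 1.384
v -2.97 1.828 0.85
v -2.786 2.301 0.397
v -2.443 2.786 0.727
v -2.788 2.5 1.94
v -3.344 1.715 1.406
v -3.767 2.005 1.852
v -3.423 2.49 2.183
v -2.74 2.021 1.46
v -3.596 3.825 0.834
v -4.152 3.04 0.3
v -3.517 3.05 0.057
v -3.173 3.535 0.388
v -3.97 3.712 1.39
v -4.526 2.927 0.856
v -4.497 2.754 1.513
v -4.154 3.239 1.843
v -4.2 3.519 0.78
f 2 1 4
f 2 4 3
f 4 1 5
f 4 5 3
f 5 1 6
f 5 6 3
f 6 1 7
f 6 7 3
f 7 1 8
f 7 8 3
f 8 1 9
f 8 9 3
f 9 1 10
f 9 10 3
f 10 1 11
f 10 11 3
f 11 1 12
f 11 12 3
f 12 1 13
f 12 13 3
f 13 1 14
f 13 14 3
f 14 1 15
f 14 15 3
f 15 1 2
f 15 2 3
f 17 16 20
f 17 20 18
f 18 20 21
f 18 21 19
f 20 16 22
f 20 22 21
f 21 22 23
f 21 23 19
f 22 16 24
f 22 24 23
f 23 24 25
f 23 25 19
f 24 16 26
f 24 26 25
f 25 26 27
f 25 27 19
f 26 16 28
f 26 28 27
f 27 28 29
f 27 29 19
f 28 16 30
f 28 30 29
f 29 30 31
f 29 31 19
f 30 16 32
f 30 32 31
f 31 32 33
f 31 33 19
f 32 16 34
f 32 34 33
f 33 34 35
f 33 35 19
f 34 16 36
f 34 36 35
f 35 36 37
f 35 37 19
f 36 16 38
f 36 38 37
f 37 38 39
f 37 39 19
f 38 16 17
f 38 17 39
f 39 17 18
f 39 18 19
f 40 77 56
f 77 51 80
f 56 80 45
f 77 80 56
f 40 56 52
f 56 45 57
f 52 57 41
f 56 57 52
f 40 52 61
f 52 41 62
f 61 62 47
f 52 62 61
f 40 61 73
f 61 47 76
f 73 76 50
f 61 76 73
f 40 73 77
f 73 50 81
f 77 81 51
f 73 81 77
f 41 57 68
f 57 45 71
f 68 71 49
f 57 71 68
f 45 80 58
f 80 51 79
f 58 79 44
f 80 79 58
f 51 81 78
f 81 50 74
f 78 74 42
f 81 74 78
f 50 76 75
f 76 47 63
f 75 63 46
f 76 63 75
f 47 62 67
f 62 41 64
f 67 64 48
f 62 64 67
f 43 69 55
f 69 49 70
f 55 70 44
f 69 70 55
f 43 55 53
f 55 44 54
f 53 54 42
f 55 54 53
f 43 53 60
f 53 42 59
f 60 59 46
f 53 59 60
f 43 60 65
f 60 46 66
f 65 66 48
f 60 66 65
f 43 65 69
f 65 48 72
f 69 72 49
f 65 72 69
f 44 70 58
f 70 49 71
f 58 71 45
f 70 71 58
f 42 54 78
f 54 44 79
f 78 79 51
f 54 79 78
f 46 59 75
f 59 42 74
f 75 74 50
f 59 74 75
f 48 66 67
f 66 46 63
f 67 63 47
f 66 63 67
f 49 72 68
f 72 48 64
f 68 64 41
f 72 64 68



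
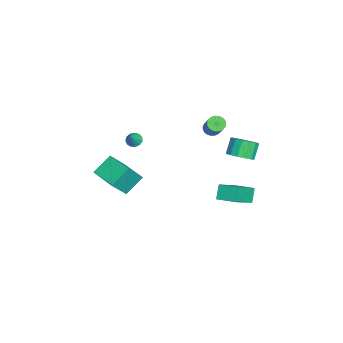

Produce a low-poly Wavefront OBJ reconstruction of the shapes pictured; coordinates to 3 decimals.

v 2.562 3.165 -1.278
v 3.995 2.19 -0.041
v 3.144 4.316 -1.045
v 4.577 3.34 0.192
v 3.183 3.02 -2.112
v 4.616 2.044 -0.875
v 3.765 4.17 -1.879
v 5.198 3.195 -0.642
v -1.001 -4.621 -3.852
v -1.756 -3.626 -2.868
v 0.354 -3.432 -4.014
v -0.401 -2.438 -3.029
v -0.099 -5.442 -2.331
v -0.854 -4.448 -1.346
v 1.256 -4.254 -2.492
v 0.501 -3.259 -1.508
v -1.408 3.531 -1.754
v -0.823 4.193 -1.538
v -1.526 4.492 -0.549
v -2.112 3.829 -0.766
v -1.137 4.397 -1.824
v -1.841 4.696 -0.835
v -1.524 4.368 -2.09
v -2.228 4.667 -1.102
v -1.88 4.115 -2.267
v -2.584 4.414 -1.278
v -2.11 3.706 -2.307
v -2.813 4.005 -1.318
v -2.151 3.249 -2.198
v -2.855 3.548 -1.209
v -1.994 2.868 -1.971
v -2.697 3.167 -0.982
v -1.679 2.664 -1.685
v -2.383 2.963 -0.696
v -1.292 2.693 -1.418
v -1.996 2.992 -0.43
v -0.936 2.946 -1.242
v -1.64 3.245 -0.253
v -0.707 3.355 -1.202
v -1.41 3.654 -0.213
v -0.665 3.812 -1.311
v -1.369 4.111 -0.322
v 0.304 -2.913 1.068
v 0.723 -2.796 0.765
v 0.996 -3.107 1.952
v 0.635 -2.539 0.891
v 0.442 -2.401 1.072
v 0.205 -2.426 1.252
v -0.001 -2.605 1.374
v -0.11 -2.882 1.398
v -0.087 -3.169 1.318
v 0.059 -3.374 1.158
v 0.283 -3.433 0.969
v 0.514 -3.327 0.812
v 0.678 -3.089 0.736
v -3.166 1.795 -0.42
v -2.73 1.765 -0.817
v -1.399 2.034 0.623
v -1.834 2.065 1.02
v -2.781 2.005 -0.815
v -1.449 2.275 0.625
v -2.898 2.209 -0.745
v -1.567 2.478 0.696
v -3.062 2.341 -0.618
v -1.73 2.61 0.822
v -3.243 2.379 -0.458
v -1.912 2.648 0.983
v -3.411 2.316 -0.29
v -2.08 2.585 1.15
v -3.537 2.163 -0.146
v -2.205 2.432 1.295
v -3.598 1.946 -0.048
v -2.267 2.215 1.392
v -3.585 1.703 -0.015
v -2.253 1.973 1.425
v -3.499 1.477 -0.052
v -2.168 1.746 1.388
v -3.356 1.305 -0.153
v -2.024 1.574 1.287
v -3.179 1.218 -0.3
v -1.848 1.487 1.141
v -3.001 1.231 -0.467
v -1.669 1.5 0.973
v -2.851 1.341 -0.627
v -1.519 1.611 0.814
v -2.755 1.531 -0.751
v -1.423 1.8 0.69
f 2 4 1
f 5 2 1
f 1 4 3
f 3 5 1
f 2 8 4
f 6 2 5
f 6 8 2
f 4 8 3
f 7 5 3
f 3 8 7
f 7 6 5
f 8 6 7
f 10 12 9
f 13 10 9
f 9 12 11
f 11 13 9
f 10 16 12
f 14 10 13
f 14 16 10
f 12 16 11
f 15 13 11
f 11 16 15
f 15 14 13
f 16 14 15
f 18 17 21
f 18 21 19
f 19 21 22
f 19 22 20
f 21 17 23
f 21 23 22
f 22 23 24
f 22 24 20
f 23 17 25
f 23 25 24
f 24 25 26
f 24 26 20
f 25 17 27
f 25 27 26
f 26 27 28
f 26 28 20
f 27 17 29
f 27 29 28
f 28 29 30
f 28 30 20
f 29 17 31
f 29 31 30
f 30 31 32
f 30 32 20
f 31 17 33
f 31 33 32
f 32 33 34
f 32 34 20
f 33 17 35
f 33 35 34
f 34 35 36
f 34 36 20
f 35 17 37
f 35 37 36
f 36 37 38
f 36 38 20
f 37 17 39
f 37 39 38
f 38 39 40
f 38 40 20
f 39 17 41
f 39 41 40
f 40 41 42
f 40 42 20
f 41 17 18
f 41 18 42
f 42 18 19
f 42 19 20
f 44 43 46
f 44 46 45
f 46 43 47
f 46 47 45
f 47 43 48
f 47 48 45
f 48 43 49
f 48 49 45
f 49 43 50
f 49 50 45
f 50 43 51
f 50 51 45
f 51 43 52
f 51 52 45
f 52 43 53
f 52 53 45
f 53 43 54
f 53 54 45
f 54 43 55
f 54 55 45
f 55 43 44
f 55 44 45
f 57 56 60
f 57 60 58
f 58 60 61
f 58 61 59
f 60 56 62
f 60 62 61
f 61 62 63
f 61 63 59
f 62 56 64
f 62 64 63
f 63 64 65
f 63 65 59
f 64 56 66
f 64 66 65
f 65 66 67
f 65 67 59
f 66 56 68
f 66 68 67
f 67 68 69
f 67 69 59
f 68 56 70
f 68 70 69
f 69 70 71
f 69 71 59
f 70 56 72
f 70 72 71
f 71 72 73
f 71 73 59
f 72 56 74
f 72 74 73
f 73 74 75
f 73 75 59
f 74 56 76
f 74 76 75
f 75 76 77
f 75 77 59
f 76 56 78
f 76 78 77
f 77 78 79
f 77 79 59
f 78 56 80
f 78 80 79
f 79 80 81
f 79 81 59
f 80 56 82
f 80 82 81
f 81 82 83
f 81 83 59
f 82 56 84
f 82 84 83
f 83 84 85
f 83 85 59
f 84 56 86
f 84 86 85
f 85 86 87
f 85 87 59
f 86 56 57
f 86 57 87
f 87 57 58
f 87 58 59

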